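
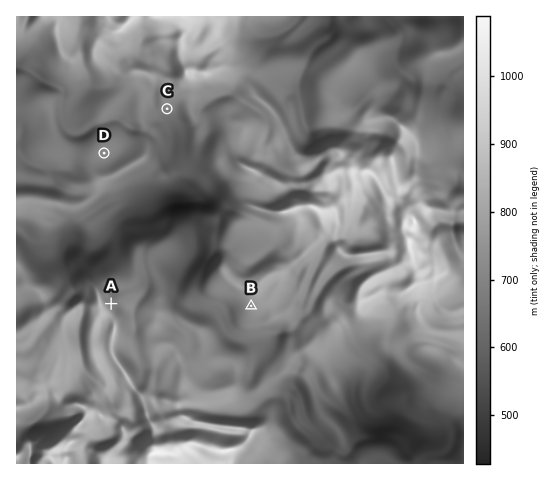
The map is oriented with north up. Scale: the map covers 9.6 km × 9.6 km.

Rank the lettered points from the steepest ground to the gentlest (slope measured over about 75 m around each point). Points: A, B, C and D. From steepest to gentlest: A C B D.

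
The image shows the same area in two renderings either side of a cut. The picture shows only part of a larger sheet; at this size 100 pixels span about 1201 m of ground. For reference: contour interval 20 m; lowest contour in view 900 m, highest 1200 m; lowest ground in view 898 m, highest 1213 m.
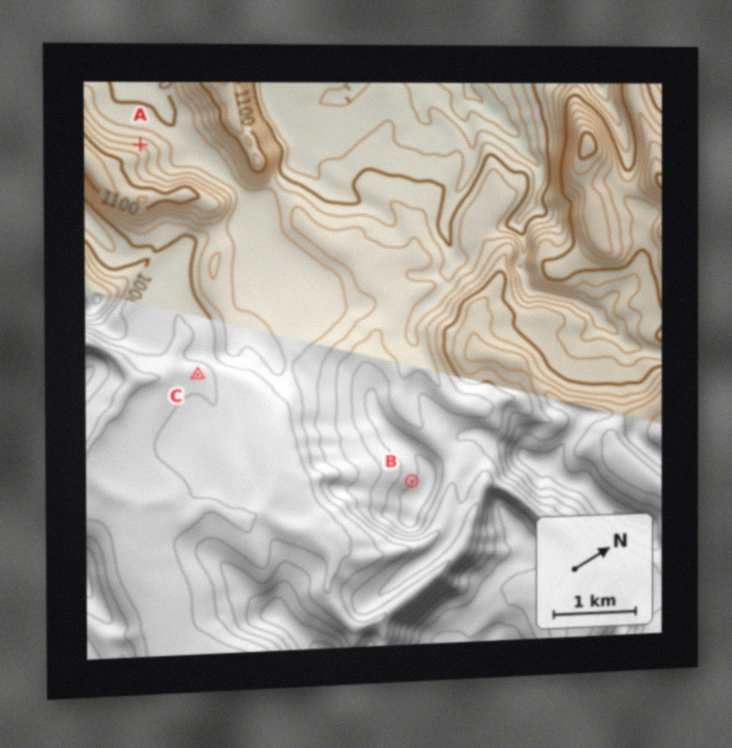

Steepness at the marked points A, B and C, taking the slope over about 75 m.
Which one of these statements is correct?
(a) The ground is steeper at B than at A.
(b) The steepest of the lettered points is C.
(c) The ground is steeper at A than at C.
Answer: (c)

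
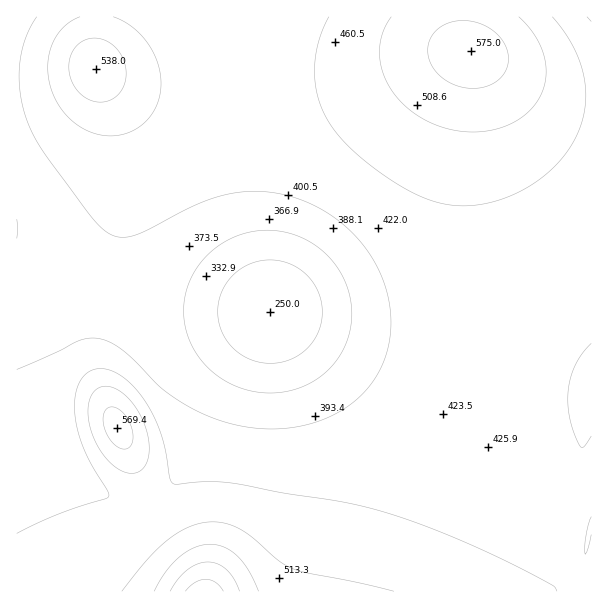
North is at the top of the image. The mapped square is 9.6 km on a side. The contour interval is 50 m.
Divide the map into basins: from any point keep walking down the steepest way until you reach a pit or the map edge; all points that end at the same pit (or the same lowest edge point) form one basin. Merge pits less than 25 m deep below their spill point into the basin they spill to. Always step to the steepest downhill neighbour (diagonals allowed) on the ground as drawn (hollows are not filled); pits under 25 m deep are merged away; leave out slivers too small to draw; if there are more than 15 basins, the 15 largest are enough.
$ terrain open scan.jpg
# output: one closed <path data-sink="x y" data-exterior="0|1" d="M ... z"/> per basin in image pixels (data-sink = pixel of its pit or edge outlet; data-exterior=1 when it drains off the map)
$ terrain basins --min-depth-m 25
<path data-sink="270 312" data-exterior="0" d="M461 16l-445 1 0 60 32-1 47-8 19 36 12 31 4 26-2 25-30 114-4 42 2 24 7 29 33 72 18 49 12 20 27 34 10 22 324 0 35-67 30-120 0-304-29-4-24-7-26-12-30-18-15-12-5-10z"/><path data-sink="17 228" data-exterior="1" d="M95 68l-47 8-32 2 0 513 185 1-8-22-27-34-12-20-18-49-27-57-12-36-3-32 4-42 6-28 23-77 3-34-9-39z"/><path data-sink="591 17" data-exterior="1" d="M591 16l-129 0 0 13 2 13 6 8 43 28 44 18 22 4 12 0z"/><path data-sink="588 536" data-exterior="0" d="M591 406l-29 119-34 65 0 2 64-1z"/>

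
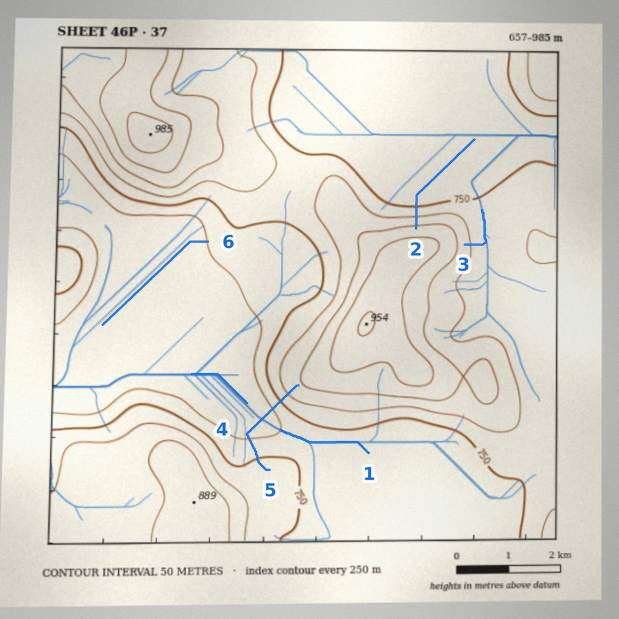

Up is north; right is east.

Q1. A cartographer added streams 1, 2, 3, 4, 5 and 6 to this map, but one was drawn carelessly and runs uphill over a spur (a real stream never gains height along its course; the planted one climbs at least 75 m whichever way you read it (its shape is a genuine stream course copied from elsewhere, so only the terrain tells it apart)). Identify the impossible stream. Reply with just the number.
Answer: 5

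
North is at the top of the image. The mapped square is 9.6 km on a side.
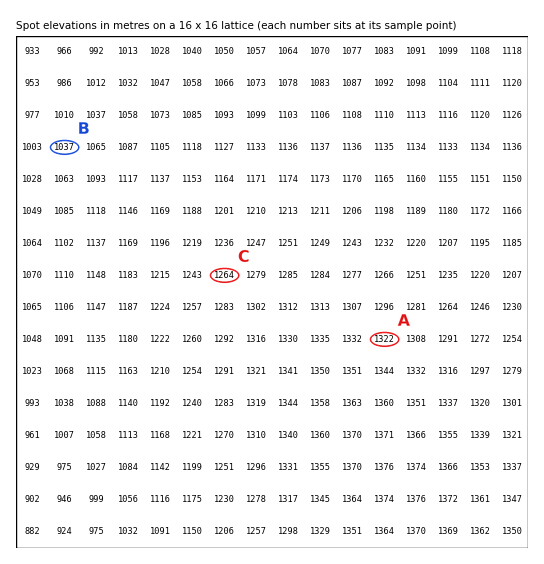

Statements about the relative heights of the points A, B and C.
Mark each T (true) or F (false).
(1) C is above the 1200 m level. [T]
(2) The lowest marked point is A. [F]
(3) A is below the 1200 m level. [F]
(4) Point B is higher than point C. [F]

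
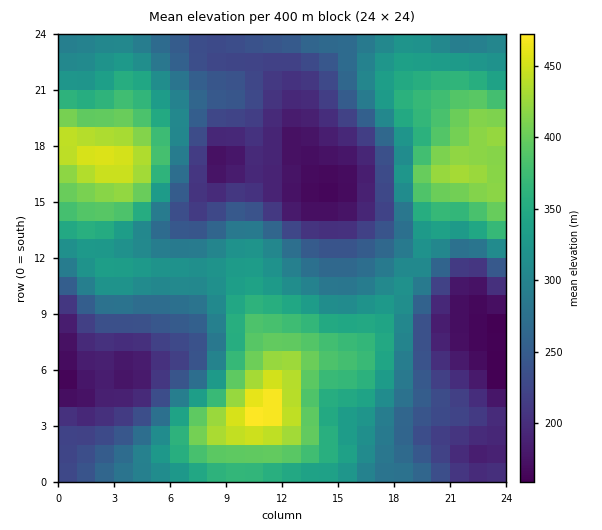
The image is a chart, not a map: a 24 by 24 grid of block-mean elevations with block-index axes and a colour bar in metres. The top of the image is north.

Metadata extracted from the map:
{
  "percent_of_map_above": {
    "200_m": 84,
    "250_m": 64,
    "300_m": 48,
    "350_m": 26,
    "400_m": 11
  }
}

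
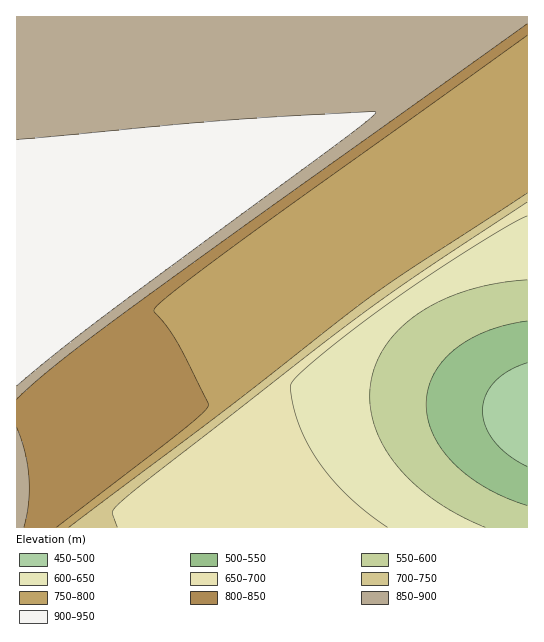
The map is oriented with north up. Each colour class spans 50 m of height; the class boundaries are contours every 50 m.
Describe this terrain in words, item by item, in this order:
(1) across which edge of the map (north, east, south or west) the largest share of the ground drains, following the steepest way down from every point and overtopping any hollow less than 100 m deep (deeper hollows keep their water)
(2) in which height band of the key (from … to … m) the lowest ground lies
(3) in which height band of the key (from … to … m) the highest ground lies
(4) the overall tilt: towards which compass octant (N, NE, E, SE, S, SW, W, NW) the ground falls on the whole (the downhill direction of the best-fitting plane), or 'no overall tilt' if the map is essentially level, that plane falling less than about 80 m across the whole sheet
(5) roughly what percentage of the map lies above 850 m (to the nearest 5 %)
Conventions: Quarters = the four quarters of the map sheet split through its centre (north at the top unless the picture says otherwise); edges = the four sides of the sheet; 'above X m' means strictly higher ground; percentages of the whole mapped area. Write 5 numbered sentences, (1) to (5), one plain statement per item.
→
(1) The largest share of the runoff leaves by the eastern edge.
(2) Between 450 and 500 m: that is the band holding the lowest ground.
(3) Between 900 and 950 m: that is the band holding the highest ground.
(4) Overall the map slopes down towards the south-east.
(5) About 40 % of the map lies above 850 m.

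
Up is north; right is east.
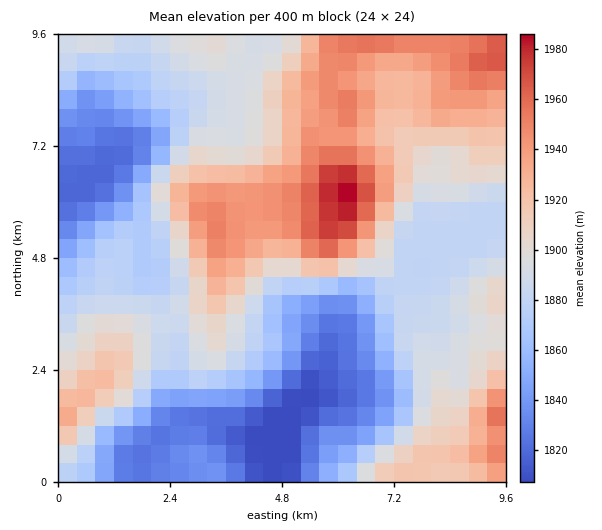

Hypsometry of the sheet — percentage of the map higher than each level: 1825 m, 91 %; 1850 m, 79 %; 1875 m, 68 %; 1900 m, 39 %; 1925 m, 22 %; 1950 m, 7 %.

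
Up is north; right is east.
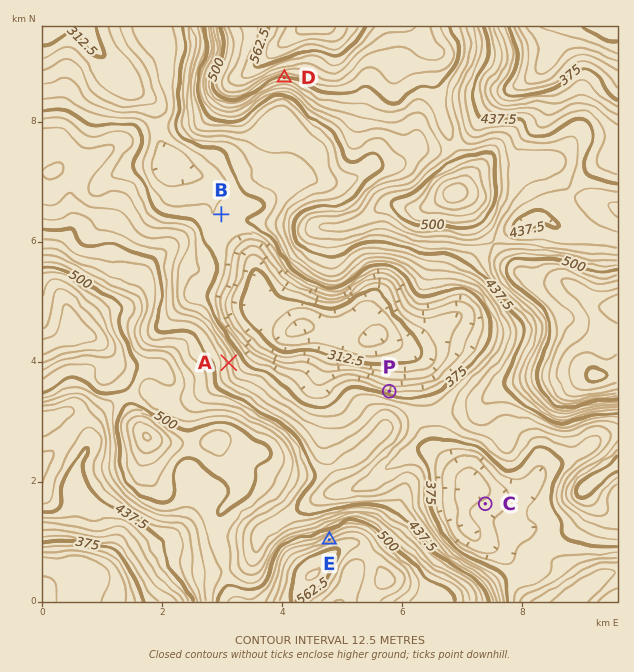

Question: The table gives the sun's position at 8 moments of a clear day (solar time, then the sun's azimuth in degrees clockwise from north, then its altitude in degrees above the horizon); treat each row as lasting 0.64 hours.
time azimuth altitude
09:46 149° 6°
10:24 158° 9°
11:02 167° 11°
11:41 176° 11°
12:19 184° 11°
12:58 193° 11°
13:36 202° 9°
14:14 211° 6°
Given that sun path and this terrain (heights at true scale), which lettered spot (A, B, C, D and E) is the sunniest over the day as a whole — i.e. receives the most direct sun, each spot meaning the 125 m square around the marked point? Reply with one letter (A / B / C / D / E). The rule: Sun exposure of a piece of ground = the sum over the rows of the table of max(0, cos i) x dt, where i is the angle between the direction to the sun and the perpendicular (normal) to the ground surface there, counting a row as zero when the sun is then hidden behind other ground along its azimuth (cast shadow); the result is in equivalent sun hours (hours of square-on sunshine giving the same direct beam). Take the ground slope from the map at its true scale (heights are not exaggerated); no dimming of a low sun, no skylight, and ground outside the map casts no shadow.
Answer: D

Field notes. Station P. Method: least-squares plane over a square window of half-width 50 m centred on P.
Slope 9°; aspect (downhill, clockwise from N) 11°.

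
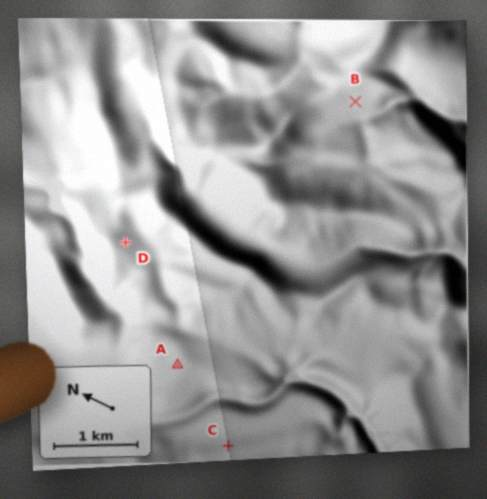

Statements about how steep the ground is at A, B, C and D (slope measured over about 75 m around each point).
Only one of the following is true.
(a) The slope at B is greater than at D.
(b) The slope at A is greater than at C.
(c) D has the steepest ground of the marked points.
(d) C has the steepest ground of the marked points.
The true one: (a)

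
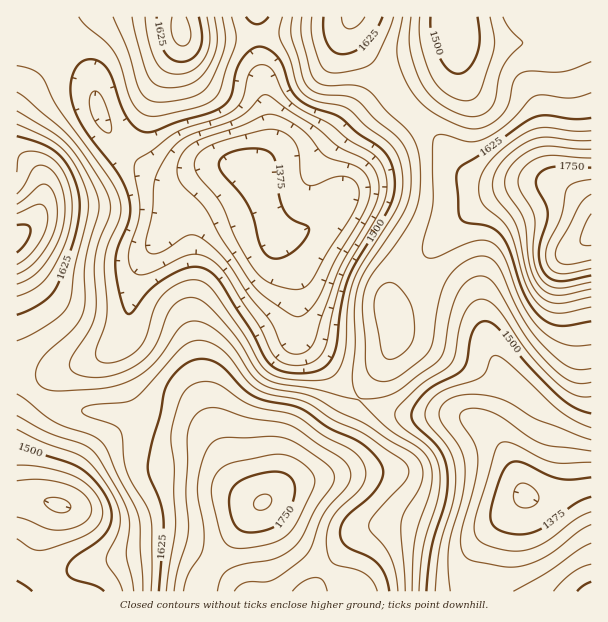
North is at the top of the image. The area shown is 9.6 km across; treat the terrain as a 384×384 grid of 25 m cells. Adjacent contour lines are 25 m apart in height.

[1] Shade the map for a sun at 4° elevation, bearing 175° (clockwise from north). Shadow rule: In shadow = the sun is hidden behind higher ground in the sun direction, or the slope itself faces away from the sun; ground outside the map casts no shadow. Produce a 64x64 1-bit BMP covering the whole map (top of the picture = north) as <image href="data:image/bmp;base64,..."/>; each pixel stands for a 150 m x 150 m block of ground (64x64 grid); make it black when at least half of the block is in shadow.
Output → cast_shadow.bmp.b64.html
<image width="64" height="64" href="data:image/bmp;base64,Qk0+AgAAAAAAAD4AAAAoAAAAQAAAAEAAAAABAAEAAAAAAAACAAATCwAAEwsAAAIAAAAAAAAA////AAAAAAAAAAAAAAAAAAAAAAAAAAD/AAAAAAIAB/8AAAAABwAP/wcAAAAHAB//D+AAAAYAD/8f4AAAAAAP///gAAAAAAf//8AAAAAAA/+fgAAAAAAB/wYAAAAAAAD/AAAAAAAAAD8AAAB4AAAAAgAAAPwAAAAAAAAA//AAAAAAAAD///8AAAAAAP///4AAAAAAf///gAAAAAB///8AAAAAAP///gAAAAAA///8AAAD4AH//wAAAAf4Af/+AAAAB/8B//wAAAAH/8P/+AAAAAP////4AAAAAf////gAAAAAf///+AAAAAA////wAAAAAB////AAAAAAD///8AAAAAAP///wAAAAAAP///AAAAAAA////AAAAAAD////AAAAAAP///+AAAAAA////4AAAAAD////wAAAAAP////AABAAAf///+AAOAAB////4AA8wAD////wABjAAH//3/AAAeAAP/8f8AAB4AAf/g/gAAHgYB/8D+AAA//gH/wPwAAP/+AP+AcAH///4AHwAAA////AAAAAAH///8AAAAAA////wAAAAAH///+AAAAAA////4AAAAAD////AAAAAAf///4AAAAAB////AAAAAAH///4AAAAAAf//vgAAAAAA//+8AAAAAAD//7wAAAAAAH//uAAAAAAAP/+4AAAAAAAH/4AAAAAAAAA/g=="/>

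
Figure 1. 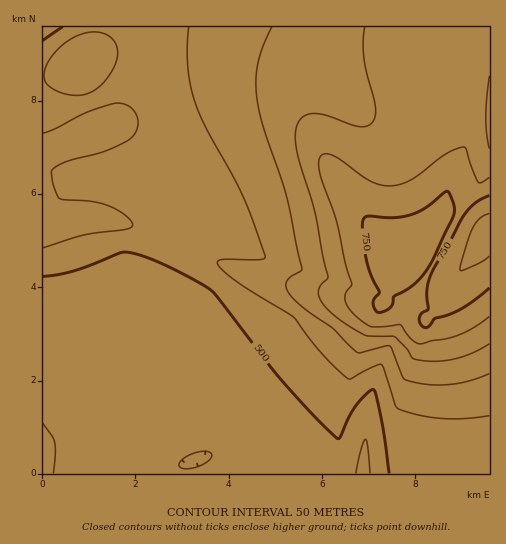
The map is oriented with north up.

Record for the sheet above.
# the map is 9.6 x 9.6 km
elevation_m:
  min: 440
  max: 830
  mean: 580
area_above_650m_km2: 23.2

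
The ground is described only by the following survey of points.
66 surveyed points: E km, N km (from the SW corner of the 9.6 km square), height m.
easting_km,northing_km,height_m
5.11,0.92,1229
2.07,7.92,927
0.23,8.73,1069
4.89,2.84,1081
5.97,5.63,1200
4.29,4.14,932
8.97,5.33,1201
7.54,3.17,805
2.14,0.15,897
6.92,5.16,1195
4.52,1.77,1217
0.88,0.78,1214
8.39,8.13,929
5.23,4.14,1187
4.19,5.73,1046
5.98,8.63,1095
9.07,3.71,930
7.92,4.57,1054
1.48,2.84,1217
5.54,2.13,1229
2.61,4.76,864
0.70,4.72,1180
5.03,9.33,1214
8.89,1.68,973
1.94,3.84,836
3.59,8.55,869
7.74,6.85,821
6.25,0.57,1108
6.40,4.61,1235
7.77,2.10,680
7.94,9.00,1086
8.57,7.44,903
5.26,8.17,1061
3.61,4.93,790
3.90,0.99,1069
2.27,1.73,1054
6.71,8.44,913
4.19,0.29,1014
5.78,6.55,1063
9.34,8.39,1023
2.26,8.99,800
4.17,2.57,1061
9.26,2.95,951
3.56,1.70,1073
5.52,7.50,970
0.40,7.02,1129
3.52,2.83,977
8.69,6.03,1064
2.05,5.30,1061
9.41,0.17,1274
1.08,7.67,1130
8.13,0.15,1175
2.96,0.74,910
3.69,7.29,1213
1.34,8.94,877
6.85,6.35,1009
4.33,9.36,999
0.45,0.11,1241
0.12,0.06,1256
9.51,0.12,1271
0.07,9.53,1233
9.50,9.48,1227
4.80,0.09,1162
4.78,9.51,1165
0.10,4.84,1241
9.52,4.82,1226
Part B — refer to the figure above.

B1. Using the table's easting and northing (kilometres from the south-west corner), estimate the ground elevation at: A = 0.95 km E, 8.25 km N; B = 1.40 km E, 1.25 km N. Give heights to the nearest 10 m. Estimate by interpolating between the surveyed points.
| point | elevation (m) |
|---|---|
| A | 1010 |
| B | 1130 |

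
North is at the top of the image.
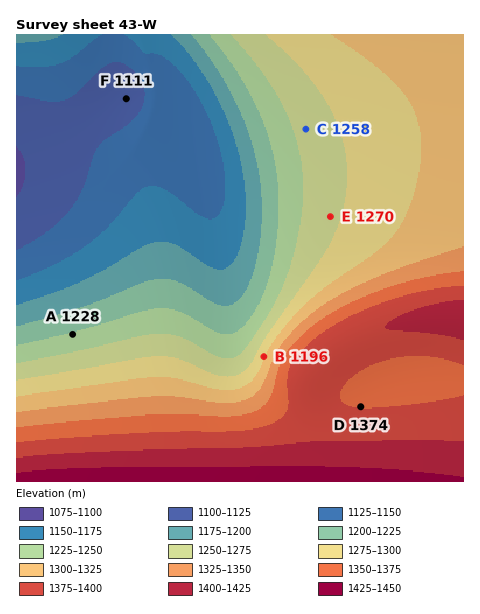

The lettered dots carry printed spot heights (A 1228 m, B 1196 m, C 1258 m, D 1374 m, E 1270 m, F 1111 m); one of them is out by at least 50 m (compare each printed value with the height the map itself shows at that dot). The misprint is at B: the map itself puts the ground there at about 1296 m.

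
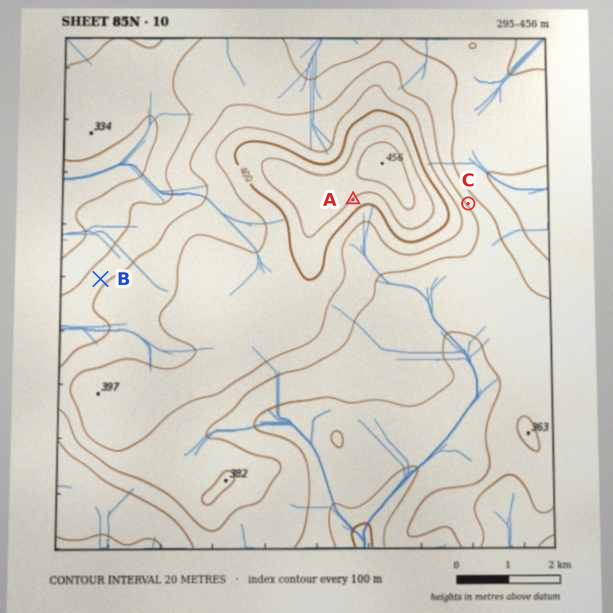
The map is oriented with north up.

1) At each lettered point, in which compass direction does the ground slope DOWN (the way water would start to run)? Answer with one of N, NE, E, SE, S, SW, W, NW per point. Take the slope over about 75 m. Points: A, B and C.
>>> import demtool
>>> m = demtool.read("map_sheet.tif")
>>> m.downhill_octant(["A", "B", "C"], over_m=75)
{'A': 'SE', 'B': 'NW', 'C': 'NE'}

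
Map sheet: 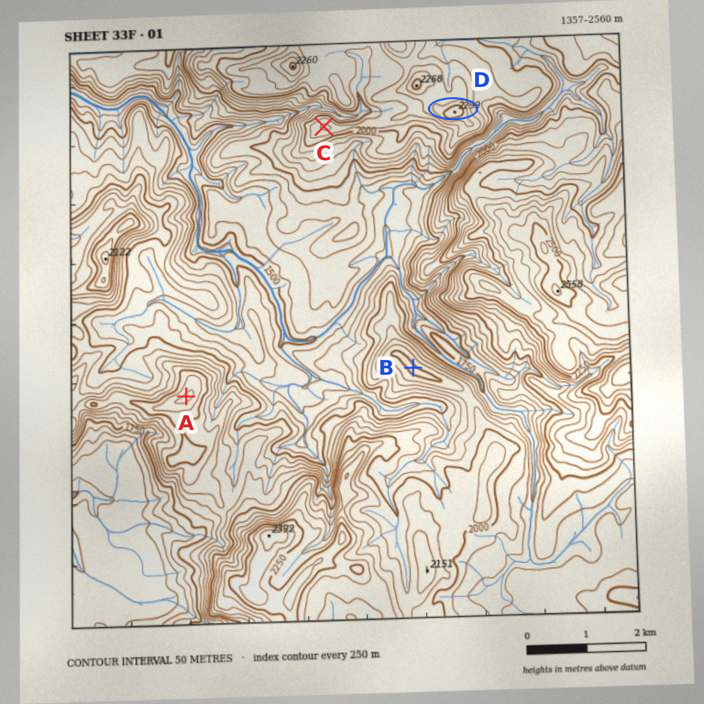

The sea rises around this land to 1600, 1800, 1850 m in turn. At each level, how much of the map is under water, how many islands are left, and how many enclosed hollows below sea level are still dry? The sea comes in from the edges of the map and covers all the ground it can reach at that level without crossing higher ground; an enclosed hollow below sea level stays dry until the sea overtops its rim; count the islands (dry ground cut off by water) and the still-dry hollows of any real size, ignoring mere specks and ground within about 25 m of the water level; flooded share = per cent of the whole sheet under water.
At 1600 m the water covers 15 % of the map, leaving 0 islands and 0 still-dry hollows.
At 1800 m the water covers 38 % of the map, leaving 0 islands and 0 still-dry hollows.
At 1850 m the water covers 43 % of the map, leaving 0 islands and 0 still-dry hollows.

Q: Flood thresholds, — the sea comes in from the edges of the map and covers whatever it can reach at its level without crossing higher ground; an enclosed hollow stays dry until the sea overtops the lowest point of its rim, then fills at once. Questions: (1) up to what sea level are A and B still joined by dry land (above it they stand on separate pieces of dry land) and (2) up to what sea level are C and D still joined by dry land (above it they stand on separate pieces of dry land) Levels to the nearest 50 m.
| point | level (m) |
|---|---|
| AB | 1900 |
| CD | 2050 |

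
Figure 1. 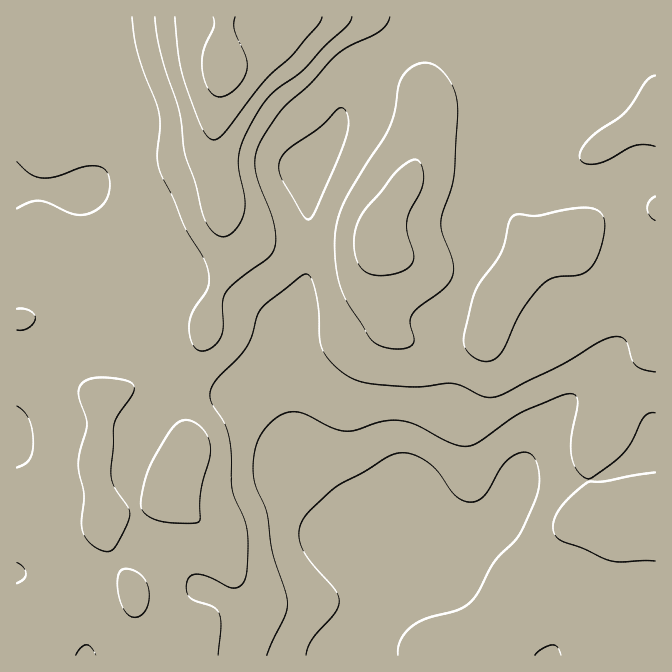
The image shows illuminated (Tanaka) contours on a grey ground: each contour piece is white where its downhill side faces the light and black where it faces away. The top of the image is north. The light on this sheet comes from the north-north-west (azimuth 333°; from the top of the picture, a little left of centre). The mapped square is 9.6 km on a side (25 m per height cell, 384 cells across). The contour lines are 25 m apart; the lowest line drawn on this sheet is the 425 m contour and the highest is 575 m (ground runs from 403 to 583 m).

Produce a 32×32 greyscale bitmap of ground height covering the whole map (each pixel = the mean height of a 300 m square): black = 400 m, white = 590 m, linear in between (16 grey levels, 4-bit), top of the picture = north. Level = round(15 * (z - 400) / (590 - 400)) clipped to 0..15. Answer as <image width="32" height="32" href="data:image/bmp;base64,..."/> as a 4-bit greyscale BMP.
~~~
<image width="32" height="32" href="data:image/bmp;base64,Qk12AgAAAAAAAHYAAAAoAAAAIAAAACAAAAABAAQAAAAAAAACAAATCwAAEwsAABAAAAAAAAAAAAAAABEREQAiIiIAMzMzAERERABVVVUAZmZmAHd3dwCIiIgAmZmZAKqqqgC7u7sAzMzMAN3d3QDu7u4A////AHdmZ3eHVEMhEBIzIiIiIyJ3Znd3d2VEMhESIiIzIiMyd2Z4h2ZlVDIhERIiMzIzM2ZneIdmZlQyIREREjMzMzNmd4iHZmZTIhEREBIzMzREZ3iId3d2QyERERARIzREVXd4iIiIdkMhERERERJEVVZmeIiIiHVDIhEBESISNEVVZniIiZhlMzIhERIiESRERGZ4h4mYZTMzMiEjMyIkRERmeId4mGUzM0MzNEQyNFREZniHd4dlQ0REREVUQzRVRGZ4iHd2ZVREVVVVVVRERVRmeIiHdmVVVVZmZmZmVEVVZnd3d3dmVVZnd3d4d2ZVZndmZneIdlVWeIiIiId3ZmeHd2ZniIZlVniIh4mHd3Zmh3d3ZniHZVaIiIiJmHd3dndmZmZ4h3ZniZmYiJiIh3Z2ZmZmeJiHZ5qqmIiIiId3ZmZmZ3mZh2eauph3iIiId2ZmZneKqYdnmrqYd4iIiHhmZmZ3mrqHZoqqmHeIiIiIZmZmeJu5dlZ5qqh3iIiIiGZmZniruXZWeJqod3eIiIhmZmZ4q7l2ZmeJqXd3d4iId3dneKzKh2ZniZl3d3d4iHd3d3m93Jh2Z3iZd3d3d4h3dmeJzu26h2d4mHd3d3d4d3Znis7u26h3eIh3d3d3eHd2Z5ve7ty6h3d3d3d3d3d3d3eb3u7cy6mHd3d3d3d3"/>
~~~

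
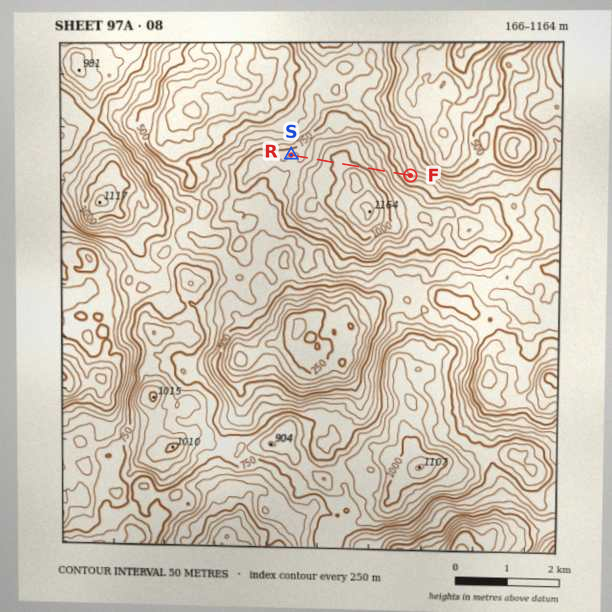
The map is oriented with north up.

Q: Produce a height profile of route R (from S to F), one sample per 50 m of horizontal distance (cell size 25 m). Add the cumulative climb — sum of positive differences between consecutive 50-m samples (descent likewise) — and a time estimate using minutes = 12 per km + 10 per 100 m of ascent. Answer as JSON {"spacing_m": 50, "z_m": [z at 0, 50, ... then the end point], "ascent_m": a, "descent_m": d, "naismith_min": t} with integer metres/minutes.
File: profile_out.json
{"spacing_m": 50, "z_m": [808, 816, 810, 796, 789, 795, 812, 831, 846, 860, 881, 912, 947, 976, 989, 994, 1000, 1008, 1017, 1024, 1022, 1016, 1017, 1021, 1026, 1027, 1019, 1006, 997, 992, 983, 965, 936, 907, 886, 874, 864, 848, 824, 795, 770, 751, 734, 715, 691, 665, 647, 646], "ascent_m": 253, "descent_m": 415, "naismith_min": 53}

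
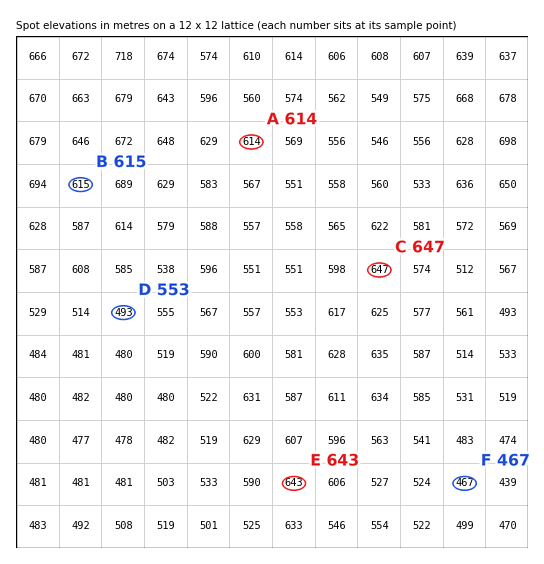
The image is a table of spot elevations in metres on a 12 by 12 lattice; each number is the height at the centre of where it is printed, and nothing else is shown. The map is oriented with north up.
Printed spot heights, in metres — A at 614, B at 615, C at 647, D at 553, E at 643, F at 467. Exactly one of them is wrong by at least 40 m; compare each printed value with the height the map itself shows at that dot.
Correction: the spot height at D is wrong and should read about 493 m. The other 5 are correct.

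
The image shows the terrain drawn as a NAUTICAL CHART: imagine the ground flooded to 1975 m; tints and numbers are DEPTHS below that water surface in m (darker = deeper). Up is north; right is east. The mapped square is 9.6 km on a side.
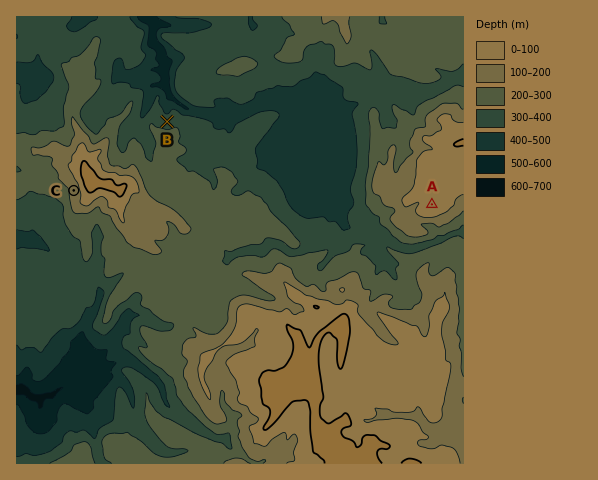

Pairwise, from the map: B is below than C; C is below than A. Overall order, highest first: A C B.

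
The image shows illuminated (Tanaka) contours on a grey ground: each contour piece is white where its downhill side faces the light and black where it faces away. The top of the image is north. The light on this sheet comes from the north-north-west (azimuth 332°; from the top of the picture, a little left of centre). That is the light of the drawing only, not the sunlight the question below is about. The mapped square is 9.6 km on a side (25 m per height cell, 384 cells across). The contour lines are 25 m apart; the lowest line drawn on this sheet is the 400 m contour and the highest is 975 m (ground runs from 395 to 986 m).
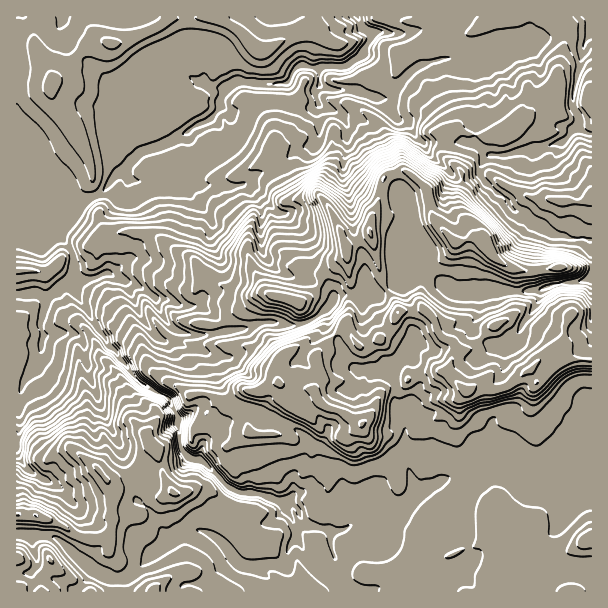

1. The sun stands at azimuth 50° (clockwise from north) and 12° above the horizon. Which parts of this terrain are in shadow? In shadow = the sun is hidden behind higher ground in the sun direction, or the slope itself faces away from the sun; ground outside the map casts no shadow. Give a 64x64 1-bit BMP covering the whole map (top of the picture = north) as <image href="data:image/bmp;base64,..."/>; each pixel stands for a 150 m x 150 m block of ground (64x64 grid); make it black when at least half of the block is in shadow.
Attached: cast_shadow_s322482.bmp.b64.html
<image width="64" height="64" href="data:image/bmp;base64,Qk0+AgAAAAAAAD4AAAAoAAAAQAAAAEAAAAABAAEAAAAAAAACAAATCwAAEwsAAAIAAAAAAAAA////AAAAAAAAAAAAAAAAAAAAAAAAAAAAAAAAAAAAAAAgAAAAAAAAACAAAAAAAAAABgAAAAAAAAD8AAAAAAAAAPAAAADAAAAAAAAAAYAAAAAAAAABAAAAAAAAAAgAAAAAA4AB+AAAAAAbgAMAAAAAAGcABwAAAAAAxwAeAHwAAADEADwAegAAAIAMNADyAAAAABggAcAAAAAAOGAHkAAAAAAgcB8AA4AAAGBg/AADm4AAQeDoAAMPwABjwIAAB4CAAMcAAAAnAAQADABgAAIAAwDcAAAAAAAAABgAAAQAAAAAMAAAAAcAAANhOAAABgAAAkFwfgAMAAAAgsB/AAwAAACAgH4AAAAAAAHgeAAAAAAAAwAAGAAGYAAMAAAYAB/8AQAAAAkAPhwDAAGACQA8AAMAAYhxA7gAAgAAAPMHAAAAAAAB8g8AAAAAAAPwDgAAAAAAB+AMAAAAAAAP4gwAgAAAAAnADAEAAAAAAIEIBgAAAAAAARgIAAAAAAABAIAAAAAAAAABAAAAAAAAAAIAAAAAAAAABAAAAAAAAAAMAAAAAAAAAAgAAQAAAAAAAAACAAAAAAAAAAIAAAAAAAAAAgAAAAAAAAACAAAAMDAAAAIAAABAAAAAAAAAAADwAAAAAAAAQLEAAAAAAADAAAAAAAAAAIAAAAAAAAAAAAPgAAAAAAAAAwAAAA=="/>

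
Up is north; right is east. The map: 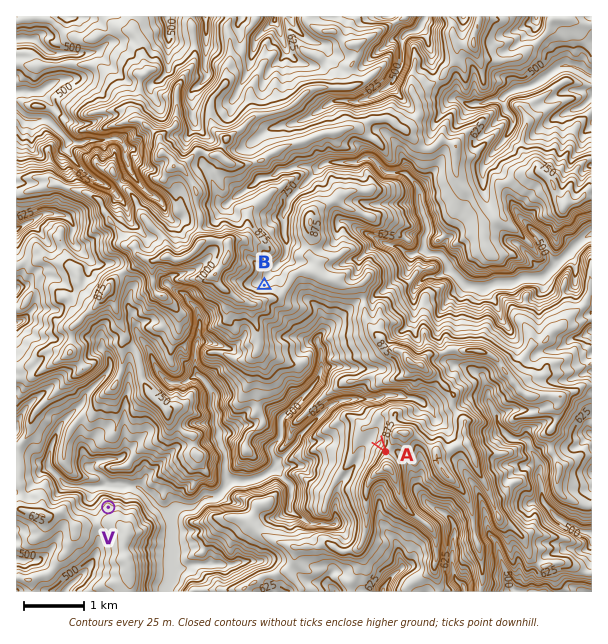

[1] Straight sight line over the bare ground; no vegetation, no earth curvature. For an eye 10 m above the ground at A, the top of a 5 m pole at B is hidden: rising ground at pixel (279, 306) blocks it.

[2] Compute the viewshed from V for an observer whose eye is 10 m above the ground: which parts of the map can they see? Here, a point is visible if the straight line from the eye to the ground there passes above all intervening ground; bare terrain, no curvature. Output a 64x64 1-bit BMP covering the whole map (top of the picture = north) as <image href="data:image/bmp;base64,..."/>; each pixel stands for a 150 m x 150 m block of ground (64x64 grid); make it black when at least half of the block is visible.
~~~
<image width="64" height="64" href="data:image/bmp;base64,Qk0+AgAAAAAAAD4AAAAoAAAAQAAAAEAAAAABAAEAAAAAAAACAAATCwAAEwsAAAIAAAAAAAAA////AAAAAAAAAAAAAAAAAAAAAAAAAAAAAAAABAAAAAAAAAAGAAAAAAAAAA4AAAAAAAAAfmIAAAABAAPgAgAAAAOAB8ACAAAAF/AHAAIAAAAHcAfgBgAAABMAd+BmAAAAGQ/wOO4AAACf//AJ9wAAAPf/+ADzgAAA54fwAPmAAADn5/AAfYAAAGf/8AAcwAAAY7/gAAzgAABj34AABEAAADH/gAABwAAAOP8AAABAAAAOfgAAAAAAAEY8AAAAAAAA8wwAAAA0AAAZjAAAABwAAAwMAPAAEAAAAAgAYAAgAAAACABgAAAAAAAAACAAAAAAAAAAAAAAAAAAAAAAAAAAAADCgAAAAAAAAGeAAAAAAAAAIgIAAAAAAAACDAAAAAAAAAYAAAAAAAAAB2AAAAAAAAAMEAAAAAAAAAAAAAAAAAAAAAAAAAAAAAAAAAAAAAAAAAAAAAAAAAAAAAAAAAAAAAAAAAAAAAAAAAAAAAAAAAAAAAAAAAAAAAAAAAAAAAAAAAAAAAAAAAAAAAAAAAAAAAAAAAAAAAAAAAAAAAAAAAAAAAAAAAAAAAAAAAAAAAAAAAAAAAAAAAAAAAAAAAAAAAAAAAAAAAAAAAAAAAAAAAAAAAAAAAAAAAAAAAAAAAAAAAAAAAAAAAAAAAAAAAAAAAAAAAAAAAAAAAAAAAAAAAAAAAAAAAAAAA=="/>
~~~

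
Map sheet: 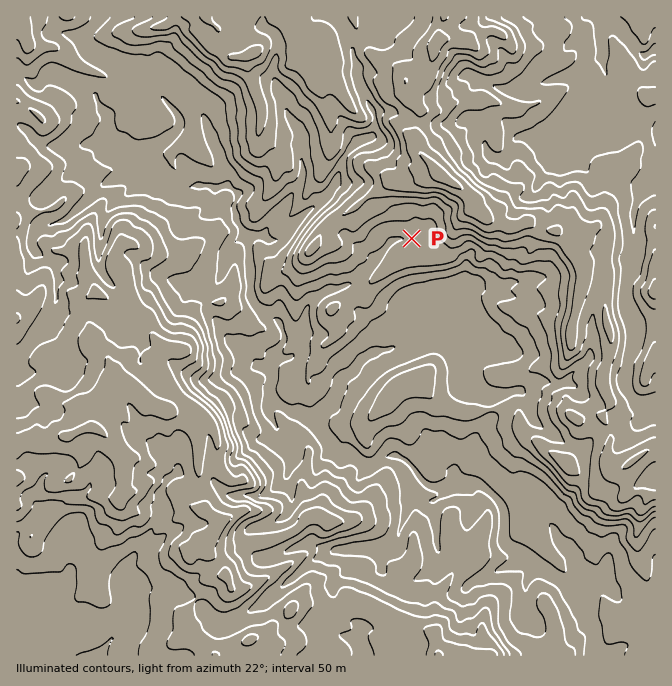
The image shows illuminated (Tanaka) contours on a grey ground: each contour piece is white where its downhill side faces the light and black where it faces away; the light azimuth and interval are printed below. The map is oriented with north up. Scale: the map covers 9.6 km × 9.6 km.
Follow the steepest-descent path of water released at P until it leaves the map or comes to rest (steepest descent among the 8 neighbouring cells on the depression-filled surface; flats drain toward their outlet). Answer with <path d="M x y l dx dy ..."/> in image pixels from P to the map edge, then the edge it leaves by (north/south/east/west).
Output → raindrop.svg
<path d="M412 238l-14 0-1 2-3 0-40 42-14 6-6 0-2 2-4 0-3 2-3 3-7 3-7 7-1 3 0 4-2 1 0 14-1 1 0 5-2 2 0 7-2 1 0 4-12 11-13 0-3 4 0 20-2 1 0 4 2 1 0 7 5 5 0 2 10 8 7 3 6 0 4 2 21 22 0 1 17 19 12 0 10 6 13 0 5-5 3-1 12 0 1 1 4 0 3 2 10 10 3 7 9 8 3 0 2 2 3 0 2-2 41 0 7 5 2 0 13 13 2 4 0 3 2 2 0 30 6 6 5 2 22 20 3 0 17 8 10 9 3 8 9 10 1 5 4 4 1 3 0 3 2 2 0 3 7 7 0 3 1 2-1 3 0 15"/>
exit: south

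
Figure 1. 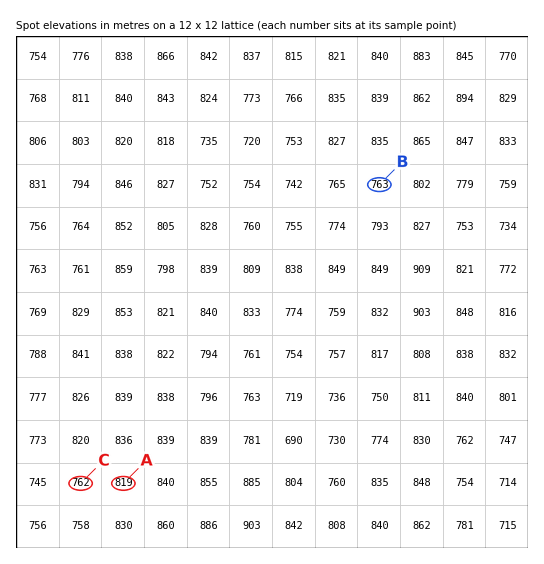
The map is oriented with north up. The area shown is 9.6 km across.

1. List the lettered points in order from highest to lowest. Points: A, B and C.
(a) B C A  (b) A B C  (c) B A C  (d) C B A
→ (b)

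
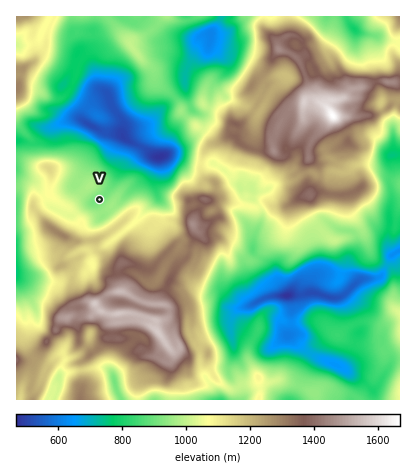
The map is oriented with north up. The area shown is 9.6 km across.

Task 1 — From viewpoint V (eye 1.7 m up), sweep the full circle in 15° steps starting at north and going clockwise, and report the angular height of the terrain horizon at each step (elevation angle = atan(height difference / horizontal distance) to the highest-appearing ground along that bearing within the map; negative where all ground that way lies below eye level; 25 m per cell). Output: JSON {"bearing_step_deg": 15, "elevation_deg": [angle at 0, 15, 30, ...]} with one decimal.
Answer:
{"bearing_step_deg": 15, "elevation_deg": [7.0, 3.8, 1.1, 4.0, 6.6, 6.9, 11.1, 13.0, 15.2, 16.8, 16.9, 16.2, 16.2, 15.0, 15.8, 17.2, 15.3, 10.9, 8.5, 8.0, 9.4, 10.2, 10.3, 9.3]}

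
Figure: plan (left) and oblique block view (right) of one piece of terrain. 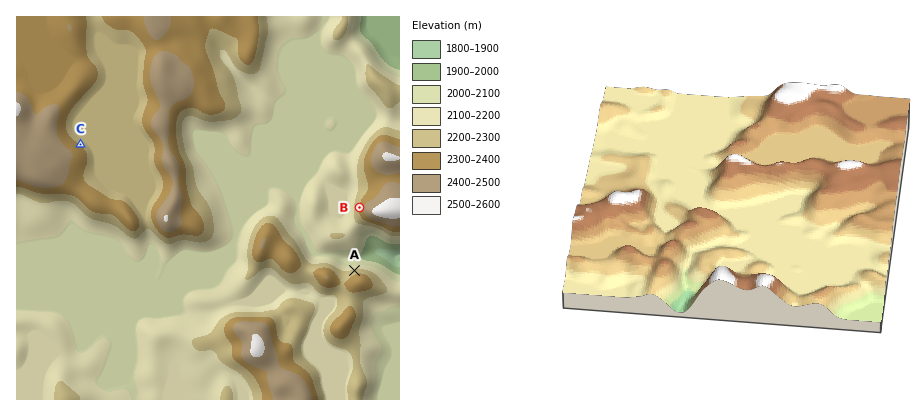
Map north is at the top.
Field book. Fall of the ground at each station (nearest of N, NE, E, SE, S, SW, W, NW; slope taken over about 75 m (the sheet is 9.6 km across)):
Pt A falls N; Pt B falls W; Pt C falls NE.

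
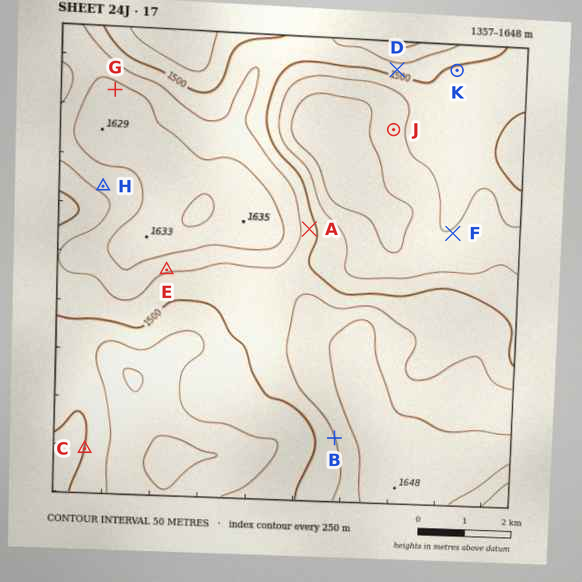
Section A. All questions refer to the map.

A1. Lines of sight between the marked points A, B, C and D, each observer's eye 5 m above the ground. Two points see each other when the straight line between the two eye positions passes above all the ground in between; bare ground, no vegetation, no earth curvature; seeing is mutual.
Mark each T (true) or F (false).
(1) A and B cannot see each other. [T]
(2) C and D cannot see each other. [T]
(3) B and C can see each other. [T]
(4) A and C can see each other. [F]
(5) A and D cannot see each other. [F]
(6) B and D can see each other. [F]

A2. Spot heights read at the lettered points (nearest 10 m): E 1560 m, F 1440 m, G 1610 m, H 1560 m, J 1430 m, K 1490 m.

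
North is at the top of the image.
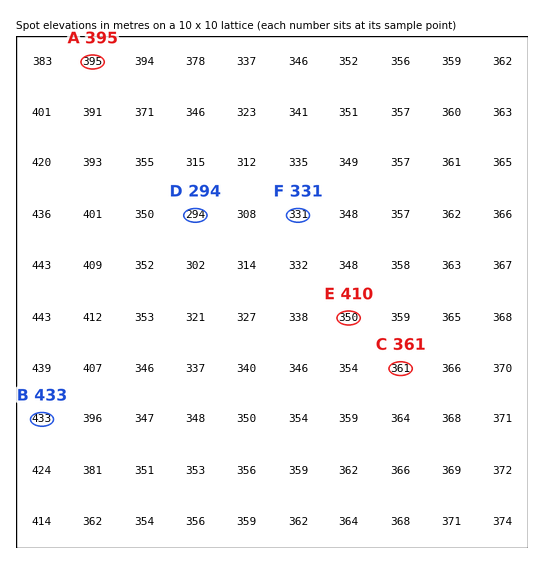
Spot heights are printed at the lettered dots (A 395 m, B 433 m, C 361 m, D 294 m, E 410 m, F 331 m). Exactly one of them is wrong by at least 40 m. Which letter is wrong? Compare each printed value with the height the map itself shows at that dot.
E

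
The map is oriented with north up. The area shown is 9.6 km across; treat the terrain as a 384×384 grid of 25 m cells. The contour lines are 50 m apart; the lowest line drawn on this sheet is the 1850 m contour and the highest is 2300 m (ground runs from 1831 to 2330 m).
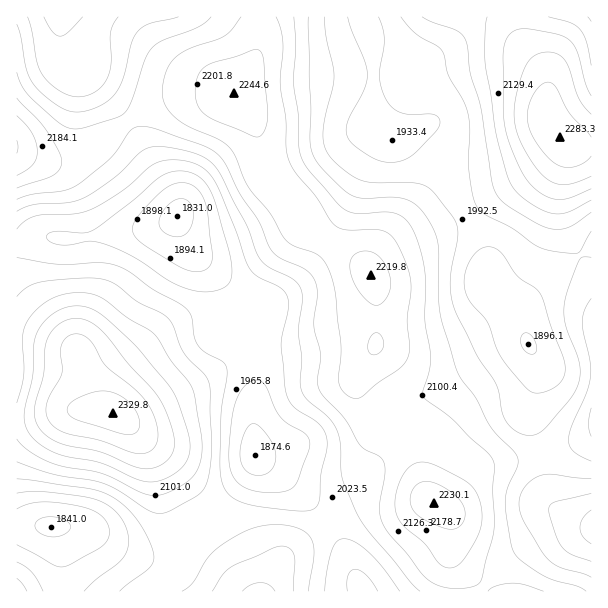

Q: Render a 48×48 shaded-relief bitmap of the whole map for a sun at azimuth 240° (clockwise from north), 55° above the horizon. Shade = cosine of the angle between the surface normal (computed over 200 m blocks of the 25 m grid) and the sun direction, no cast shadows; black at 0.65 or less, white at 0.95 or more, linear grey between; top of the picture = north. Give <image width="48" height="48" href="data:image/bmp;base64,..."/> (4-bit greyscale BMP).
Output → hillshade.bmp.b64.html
<image width="48" height="48" href="data:image/bmp;base64,Qk32BAAAAAAAAHYAAAAoAAAAMAAAADAAAAABAAQAAAAAAIAEAAATCwAAEwsAABAAAAAAAAAAAAAAABEREQAiIiIAMzMzAERERABVVVUAZmZmAHd3dwCIiIgAmZmZAKqqqgC7u7sAzMzMAN3d3QDu7u4A////ABJHiZmZiIiaqph1QzRWi83d3KmYdlQzMyNXiZmZmImqqYh2VERXnN7ty5h3ZkMzMzNXiIiaqZmqmYh3ZURYve7dy5dmZVQzRERXiImrupmZmIiIZURpze3cy5dVVURERFVoiZq8y5mZmYiHZEWKzd3My5dUREREVWeJqrzd25iZmYd2VFebzd3cupZCI0RVZoirvM3u25iZmHZVVXmrvM3cuXUxEkVnd5q7zN7u25iIdlRFZ5q7u8zLl1QhI1eJmavMzN7u2ph2UzNWiau7q7y5dUMzNGiaqrzMzN3tyodkISRomru7qruoVEVVVWiqq83dzM3duXZCACWKqrvLuruXVVZ2VWiqu93dzM3cqGUxACarurzMuqqXZnd1RGiau97tzMzLhkMgADeru73dypmId3dkNGiavO7tzMy5YyIQAEi8u87tuYiIh3ZTNGiavO7su7qWMhIhAUi8zN7tuHiIh2VDNXmavN3LqZhkIRIyIli83d7cqHiId2VERniZvN3KmHZCESMzI1i83d3LmHiIdmVUVXiJvN3KmHUyIjMzNGi8zMy7mIiIdmVURWeKzO3LqHUyMzMzRnirzMy7qYh3ZVVURFeb3e7cqGQzNDIkV4ibzMy7uodlVURERGm97u3Ll0MjRDI1eIiazMzLuYZURERERYrN7sy6hTEjRDNGiIeKzMy7qXVEM0RFV5vd3bqYZCEjRERWiHeKzMy7qXZEMzRVaKzdzKmHUyI0RERWeHebzMy7uoZUMjRWeavMu5mHVDNERDRWeIms3czMuoZDIiRnmau7uoh2VUREMzRWeau83d3MuXVDISRpqqq7qodlVVVDMzRXm8zd3d3MqGQzIjV5q6qqqXZVVlVDM0V5vN7dzMzLl1QzMzWKu7qqmWVmd2VENFaKze7ty7qphlRDNEaKu7uqmGZ4mIdVRWeb3u7ty5iHZlRERFaKu8u6h3iaqYdmVmis3u7tyoZVVVVDRGeavMy6h4mrqYh2Znm97/7tuWQ0VVVDRWirzNy6h5mqqId3ZnnO//7cp0IjRVRERom8zd3Kh5mqmHd3Znrf//7KdCETRVVVZ4q83d3KmIiYh3d3Z4rf//24UgATRVZneJrM3d3LmXd3d3d2eJve/+yWMQEkVmd4iZrN3u3LmFVVeId3ebzd7tuFMRJFZ3iJmZvN7u3KmDM0Z4d3irzd3cqFMRNGd4iZmavO7u25diIjV3d4m8zMzLqFMRNWeJmZmaze7tyXVBASRneJq8zMu6h0ISNXiJmZmrze7sqGQwACRniau7u7updTIjRXiZqpms3u7cp1MQATRomru7u7qYZDIjVmeJqpqs3d3Ll0IAAkaJq7u6qqmHZDI0VmeJqpms3d3Ll0EAE2eavMuqqpiHZTI0VWaJqpmrzdy6l0EAJHiavMupmId3dkIjVVaJqpmrzMy5hkEAJXmqu7qYh3eIh0IjRVeKqqq8zMuodUIRJXmqq6mHd3iZl0IjRWeau7u8zLqHZUIhJXmaqph3d4mZl1MjRWebzMzLuql2VEMw=="/>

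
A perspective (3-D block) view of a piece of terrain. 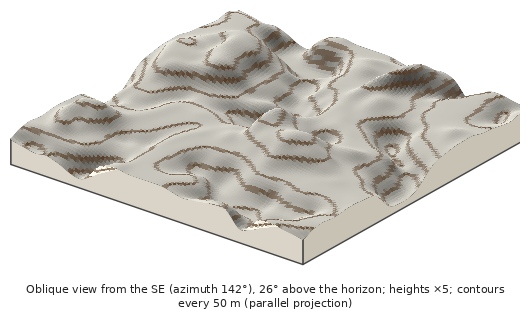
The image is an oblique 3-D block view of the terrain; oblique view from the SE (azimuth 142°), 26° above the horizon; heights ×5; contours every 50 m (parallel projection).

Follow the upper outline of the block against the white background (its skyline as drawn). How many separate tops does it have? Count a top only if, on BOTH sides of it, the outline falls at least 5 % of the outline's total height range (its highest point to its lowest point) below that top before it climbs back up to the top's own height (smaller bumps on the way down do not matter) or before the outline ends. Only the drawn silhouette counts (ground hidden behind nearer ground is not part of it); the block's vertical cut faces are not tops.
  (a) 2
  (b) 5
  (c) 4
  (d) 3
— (d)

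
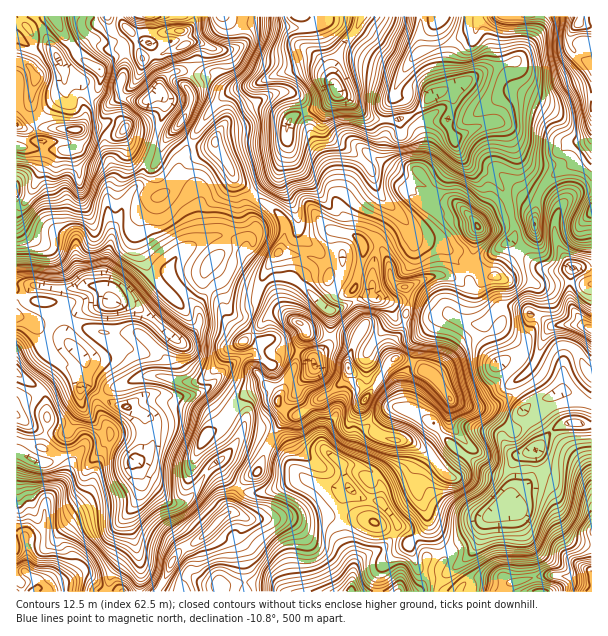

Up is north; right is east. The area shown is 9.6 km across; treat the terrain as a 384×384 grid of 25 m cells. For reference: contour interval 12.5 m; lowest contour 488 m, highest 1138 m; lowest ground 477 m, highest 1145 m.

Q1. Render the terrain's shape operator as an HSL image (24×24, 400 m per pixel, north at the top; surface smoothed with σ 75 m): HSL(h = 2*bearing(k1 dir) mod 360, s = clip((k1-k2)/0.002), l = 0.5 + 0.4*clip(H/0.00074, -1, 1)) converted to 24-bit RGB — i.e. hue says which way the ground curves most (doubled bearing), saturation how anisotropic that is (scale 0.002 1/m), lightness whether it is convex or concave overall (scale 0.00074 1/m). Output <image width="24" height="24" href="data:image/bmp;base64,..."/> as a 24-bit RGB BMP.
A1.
<image width="24" height="24" href="data:image/bmp;base64,Qk32BgAAAAAAADYAAAAoAAAAGAAAABgAAAABABgAAAAAAMAGAAATCwAAEwsAAAAAAAAAAAAAe7Tfu6bNzH7CKqnTXM1ZQwhT/7Naimk+QUAwvchXiy9Fel+GlZR9SmuSXFDKqFy+L76HS7xqdFHBUHPT3cvrsoT5YJf4NcBc5+kveGU0uM6YcGKvhUiOGRVN/dDOqka8W4KkmrGJqlWJVF58mbuielSdLIRaxUqodNSAWpA/OJZiNZ92k7Vjcip6wktkS9pU0tSZP6tRpKtGcHM0ISFYT2Wyj8bJ6qrj13DAmKFnv32/Zqm6ca2veEeblJK8L7fFwC1BqtqXRpNuNF5Qd29KJSlIfb5qymCvmFWF4MukUnebsYWEJFZoOn5mc2kdnpYm6svVgZnbjH7Hqp7IkFKlW3KYr7hfYRRUpMyW1bN/S0QjJFQjRWNGPWpgNn1aoJJWYbnH6bfKbzCfy72ORD18Li5Yy1NqC50wp7c79R86R8QbUkwth1hFW0R+tH5iRytwscqHyU+P3tf0RZfHNFp9VZCENktocbqQUy8ZSo8cz1lbzaVNIyY5L0laVmm598W4DC4bqLJU76ybLDpVT7xzQAcSVTQWZ6wzNrE5muvDuCVM5ZbYFz96M3uLcVmjYL98bEXKrcY9Sce402PGk4bTPVCKI1VV9MvCy4jPGl1h6XNpxVMlChApv5ziktvq0Oz7x9r1fw1Ga+kWiF8ciC+pPGafK6RPdYxGi4hAzuvEFyJc4NJTXxwbgUp3Q3+HWtSX2pmxRCN2yZFt0db65H77BGVy8f/MCygLNxAKeQUexP/AhKrpKnOukE2hvVW9NT2aeduvvNKEJRdHyGB4zJDaOlzAQa/PFaVFe6AnxTm6s/bhHMwySD709Gb//9fBpA2/NiBWzP/ir+aoSDJ1pTiex2XERXpsllF4RKqWcTA8d1CEUn1HZo5PisBTVqC+nCev1VUrBOIGZhwN/8NxDCAn+PyoFjdx+9DvweL/2uTx0nuuLBcrlmxEO6COu0izh9u2lS+AlGNjfFCEh7K3bXCoiNWnLQYNEEsnudih8qPmKWMo1kwZYv38CZHe6LRcQu0vNF0PYVMfrCE3s1G7dbuiQ6q5V+HakeNZlVxAg552YLeLO6R8rD5NQwATdeBkGYmsisptVDp7woHozf7v1xfaBTcg9PjSlA2S9atOMk1BflNAU4NCzs9mRRQcgKMhMAMSM4Ydh3oPc5glYCstJg0Ub+R7g9e4dUSpNZiCsH+ZRr9GroYzdBREac+7aIUOrUcd/MbSPzduYK+ovnSdyc9yWZHUdnjSV2rimTCnq+KrWiScHE9FT8q0gd6MS2F5qJCwU5KjNYOP5YCNSo1ebq6iTlKL1CZQg/OGKDxv1oLdn1ixa8mjyIzCkz9Eh4U1MzUOdsrK0qmrPhKEfqPpj8rMoYd/U3NZRnhHpoRcLGRPxrovwmmWnk9sT2ukktXFeL5wTzpbf2FMmTdAruw6FkBL9MJoOAKE0J6irrZHW0E4qZQ4PtKfW6GkoHuImYOjZ2WPe2Rci2xNKsRpTTTUmNSxWZi3g5txkk11eDVRYZCjg9vS2NX2NA13+PzPAQoy6a3V9JmoSk2U5/RyGUlaP4M7oJ1tnIGTZVyFrW6Ncde1cfXmZCvEz0uVsquMW5eQkSSElsWwYLC6q+S8hi9cWj+L15t5VSRzGlQtXqgvtXKfsfCDNyF9tpVeN7yHToRuek55icWArNysIkJLKThUtXlau7mpgS93WKK+zMLikNTJZyGEukxja5yvkU2J0XObT2WnV8zOozeB4siKOCOKpNWLJF+R1XotJV211ezHpI5aPGxuFhY3bspuqURWidLiI8STs6Y0w3pAHAwnscaigUqFgkqGx6unl0ieQTfZfLjj9tT2GCXI2O/zIRHU/8LyAHRc5b6LvZW7jUd0EUNGJ+V+qNHalhRWmGUUO4EqtU9BdjyoZ4k2VjRCYqWEoE9Pmix7yZhlOW9Tn41S9OQElGUAGyoJJxAM/+fMEH4sp4Yx73rtjcXlK96BKAsLgB8x8tnfUdZ2IXYtS3CNuYGoYn2eWH6UZCZDVbdspduQOT23djJD+/bQBwA0601QAJpA2XMfvjMzSJobDlQauMhFXh00JRlNZr+SzYZ32ndvZkR3O10gNW8ncZtkQylWwEVxbsNoyZ5JSQ44mu21zD0ySBev5H3N5oztVNvuxNT49dboKYKAb1E/hjtMF315g6yrTWKF8MXJnH3TyJnUTZG1aHQ9FCMy55K1fNh3vHKMhuBVRZ5VNk6hj/Hya3Dpu7Xt8NiKGA8m3J9aon/LJx7EvZbKdLunIWRuSVNt4MSAPmNywHGXwDOTsIFrI2NaEqmQ99rC"/>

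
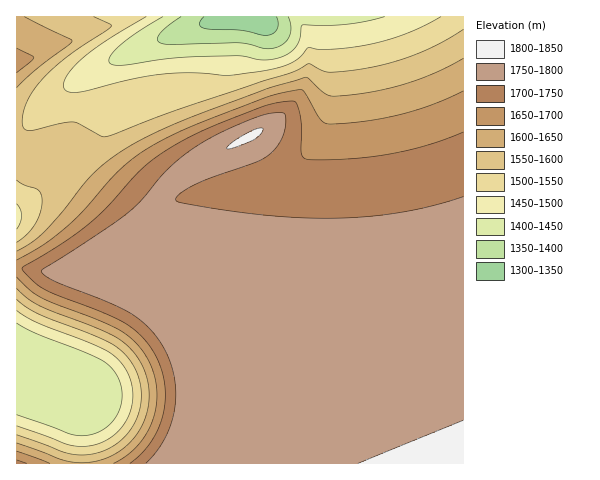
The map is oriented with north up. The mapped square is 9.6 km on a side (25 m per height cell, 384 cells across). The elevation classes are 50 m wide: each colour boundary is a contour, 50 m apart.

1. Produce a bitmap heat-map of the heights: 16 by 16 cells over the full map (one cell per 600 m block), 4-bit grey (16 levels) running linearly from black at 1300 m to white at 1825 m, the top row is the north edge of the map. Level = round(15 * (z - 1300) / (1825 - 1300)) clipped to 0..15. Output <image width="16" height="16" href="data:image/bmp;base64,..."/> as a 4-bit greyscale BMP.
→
<image width="16" height="16" href="data:image/bmp;base64,Qk32AAAAAAAAAHYAAAAoAAAAEAAAABAAAAABAAQAAAAAAIAAAAATCwAAEwsAABAAAAAAAAAAAAAAABEREQAiIiIAMzMzAERERABVVVUAZmZmAHd3dwCIiIgAmZmZAKqqqgC7u7sAzMzMAN3d3QDu7u4A////AJdovu7u7u7uVEWN7u7u7u4zNHzu7u7u7jNFne7u7u7uRWi97u7u7u55vN7u7u7u7r3e7u7u7u7urN3d3d3d3d55vd3d3d3d3Xib3d3dzN3dd4q93dzMzMx3eJvO7bu7vHd3d5rNuqqrhmZmZ4mYiZqoZERERWZ3eJiGQyISRVVn"/>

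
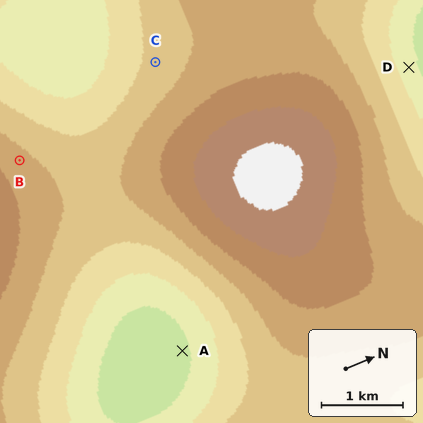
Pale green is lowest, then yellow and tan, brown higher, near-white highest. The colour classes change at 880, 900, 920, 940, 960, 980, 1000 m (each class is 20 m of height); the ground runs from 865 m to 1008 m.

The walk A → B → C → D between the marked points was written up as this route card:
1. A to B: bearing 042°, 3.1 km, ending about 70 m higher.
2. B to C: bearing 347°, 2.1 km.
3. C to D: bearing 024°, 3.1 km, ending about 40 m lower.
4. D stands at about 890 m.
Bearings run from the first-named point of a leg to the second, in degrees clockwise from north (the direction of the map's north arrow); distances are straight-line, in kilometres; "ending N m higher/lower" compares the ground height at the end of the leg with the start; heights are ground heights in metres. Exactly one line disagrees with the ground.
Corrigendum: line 1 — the bearing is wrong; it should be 252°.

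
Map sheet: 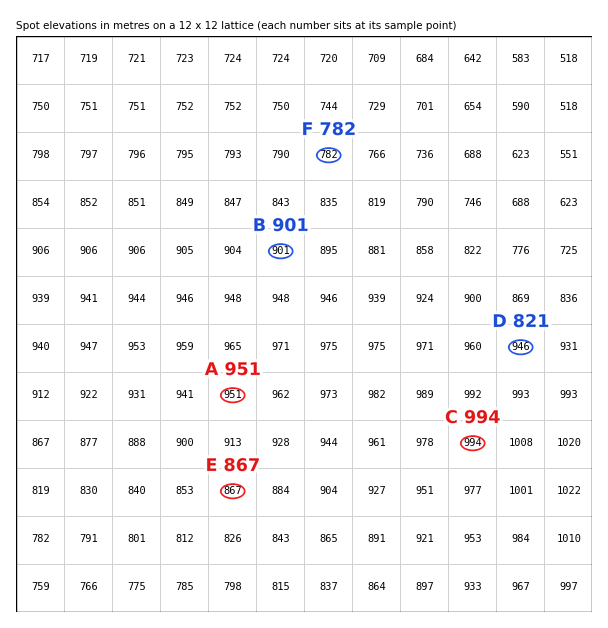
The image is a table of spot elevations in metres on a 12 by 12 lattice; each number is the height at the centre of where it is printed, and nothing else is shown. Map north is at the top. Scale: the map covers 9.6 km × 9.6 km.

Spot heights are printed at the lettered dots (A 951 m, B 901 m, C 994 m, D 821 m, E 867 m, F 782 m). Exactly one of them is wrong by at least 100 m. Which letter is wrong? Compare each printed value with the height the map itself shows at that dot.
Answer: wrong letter D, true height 946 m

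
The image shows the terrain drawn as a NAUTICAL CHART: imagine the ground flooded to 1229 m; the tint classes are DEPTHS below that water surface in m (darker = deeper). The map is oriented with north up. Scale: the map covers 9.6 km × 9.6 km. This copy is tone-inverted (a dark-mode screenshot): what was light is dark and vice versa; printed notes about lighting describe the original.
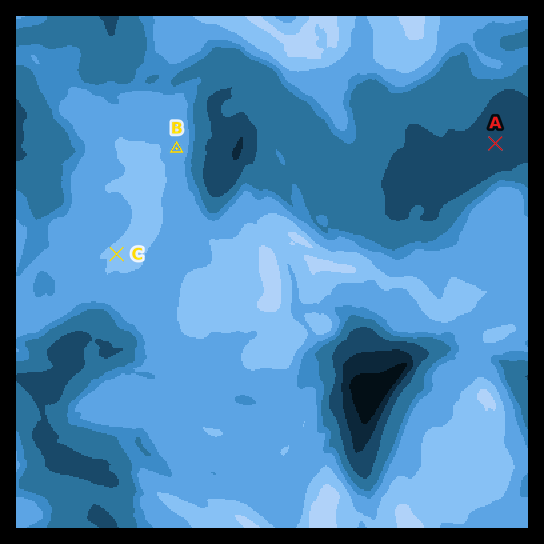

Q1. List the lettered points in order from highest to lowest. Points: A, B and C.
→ A B C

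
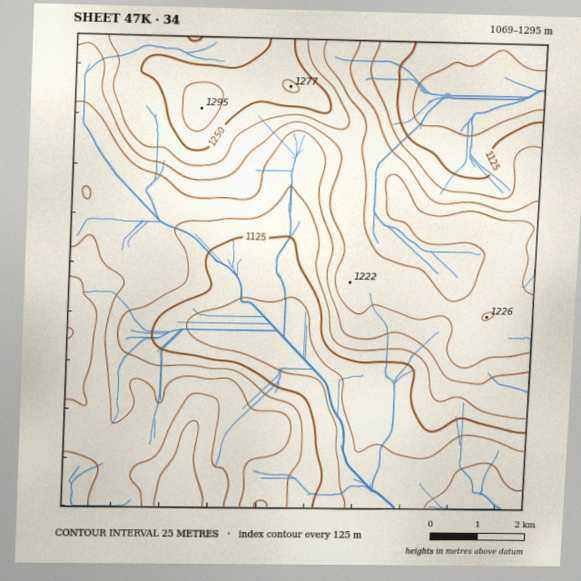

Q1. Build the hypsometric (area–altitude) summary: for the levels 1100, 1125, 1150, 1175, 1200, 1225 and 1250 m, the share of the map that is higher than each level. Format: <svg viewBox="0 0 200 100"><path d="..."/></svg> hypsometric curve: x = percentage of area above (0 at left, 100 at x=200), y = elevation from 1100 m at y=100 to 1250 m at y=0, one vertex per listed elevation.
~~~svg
<svg viewBox="0 0 200 100"><path d="M175 100l-27-17-20-16-37-17-38-17-32-16-12-17"/></svg>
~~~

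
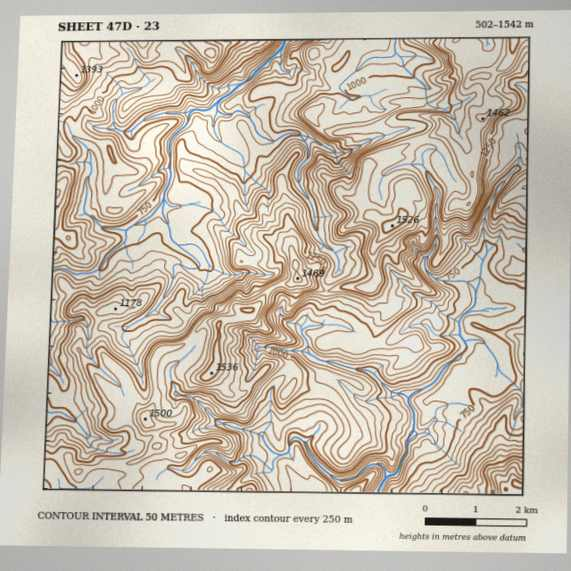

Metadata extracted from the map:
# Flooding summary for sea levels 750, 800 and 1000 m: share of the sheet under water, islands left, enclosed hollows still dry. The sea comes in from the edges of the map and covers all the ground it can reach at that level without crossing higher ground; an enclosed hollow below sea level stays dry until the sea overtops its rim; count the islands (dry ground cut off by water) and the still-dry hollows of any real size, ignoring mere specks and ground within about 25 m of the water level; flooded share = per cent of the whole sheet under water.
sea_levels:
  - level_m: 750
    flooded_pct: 15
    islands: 0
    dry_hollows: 0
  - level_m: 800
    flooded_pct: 22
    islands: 0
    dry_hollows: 0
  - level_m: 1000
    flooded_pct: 50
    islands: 0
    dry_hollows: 0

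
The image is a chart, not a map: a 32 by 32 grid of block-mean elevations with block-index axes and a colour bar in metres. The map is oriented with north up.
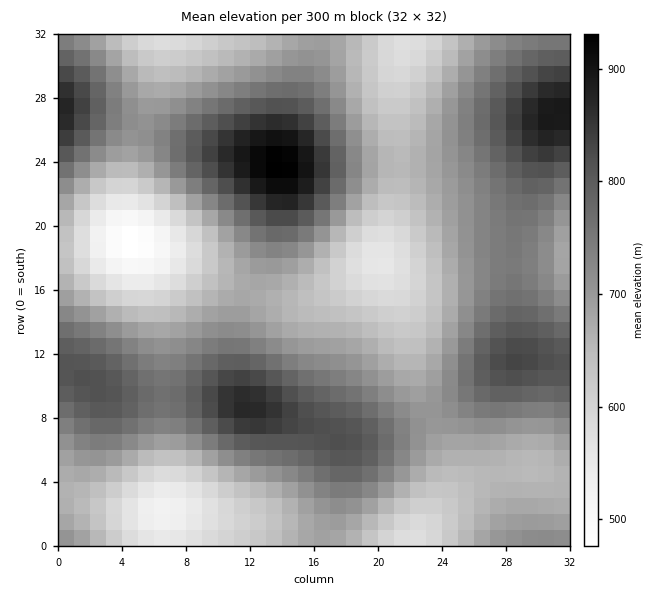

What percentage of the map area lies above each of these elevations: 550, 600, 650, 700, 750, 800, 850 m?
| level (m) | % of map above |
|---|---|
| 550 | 97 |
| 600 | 89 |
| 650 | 74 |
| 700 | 51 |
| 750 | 31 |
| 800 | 16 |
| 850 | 5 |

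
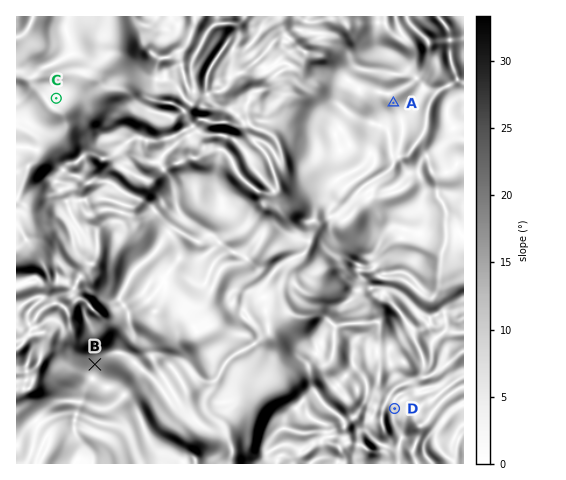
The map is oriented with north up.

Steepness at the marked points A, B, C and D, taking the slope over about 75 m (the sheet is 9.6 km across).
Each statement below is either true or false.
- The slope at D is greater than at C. true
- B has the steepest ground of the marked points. true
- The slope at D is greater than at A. false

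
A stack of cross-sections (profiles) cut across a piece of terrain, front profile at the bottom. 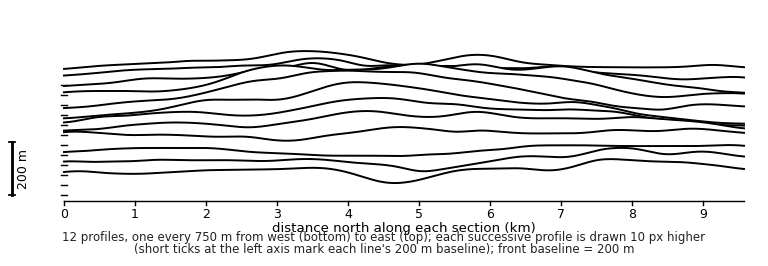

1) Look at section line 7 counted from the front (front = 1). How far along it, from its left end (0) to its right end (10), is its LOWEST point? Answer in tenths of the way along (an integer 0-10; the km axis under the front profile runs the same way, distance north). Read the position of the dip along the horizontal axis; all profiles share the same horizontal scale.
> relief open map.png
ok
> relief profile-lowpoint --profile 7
10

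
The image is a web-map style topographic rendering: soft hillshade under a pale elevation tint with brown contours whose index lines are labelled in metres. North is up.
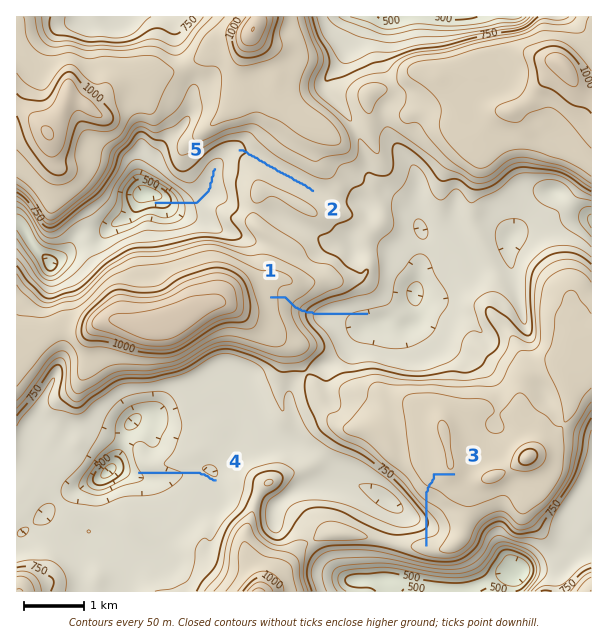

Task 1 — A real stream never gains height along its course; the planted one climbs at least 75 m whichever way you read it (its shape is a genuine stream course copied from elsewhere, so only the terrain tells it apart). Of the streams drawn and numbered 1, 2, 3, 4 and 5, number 3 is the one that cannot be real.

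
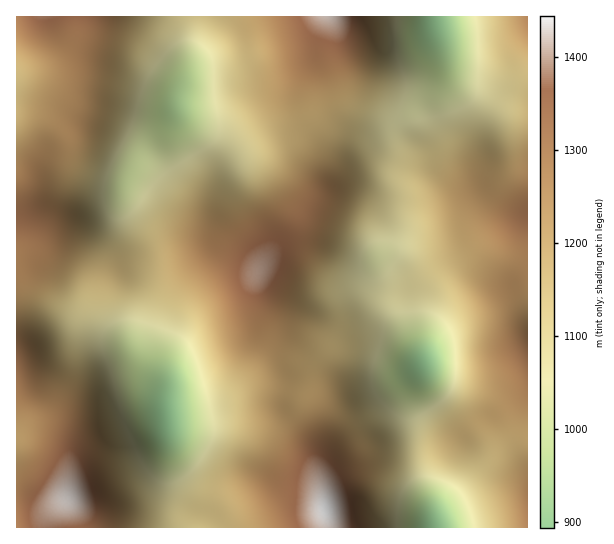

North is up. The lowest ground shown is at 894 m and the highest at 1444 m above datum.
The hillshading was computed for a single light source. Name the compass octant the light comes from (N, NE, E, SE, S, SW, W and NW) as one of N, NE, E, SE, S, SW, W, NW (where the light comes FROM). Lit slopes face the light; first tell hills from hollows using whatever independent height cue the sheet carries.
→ SW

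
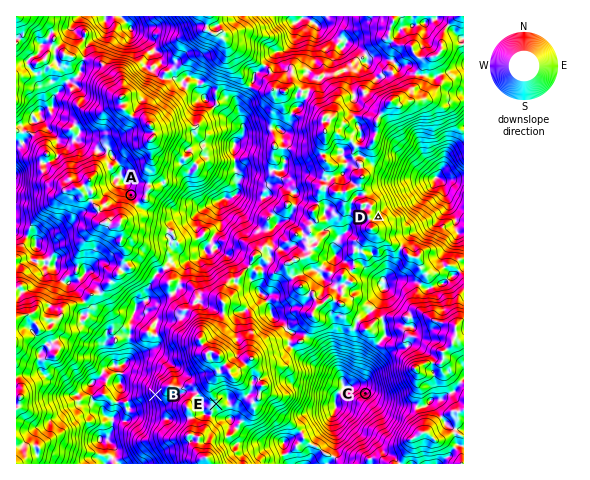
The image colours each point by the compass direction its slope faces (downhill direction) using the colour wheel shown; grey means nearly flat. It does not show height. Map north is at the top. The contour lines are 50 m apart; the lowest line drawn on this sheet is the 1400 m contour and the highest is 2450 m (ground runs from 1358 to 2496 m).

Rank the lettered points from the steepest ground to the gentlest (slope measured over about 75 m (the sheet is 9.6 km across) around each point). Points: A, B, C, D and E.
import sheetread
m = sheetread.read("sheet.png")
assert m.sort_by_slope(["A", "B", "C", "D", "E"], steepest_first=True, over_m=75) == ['B', 'C', 'D', 'A', 'E']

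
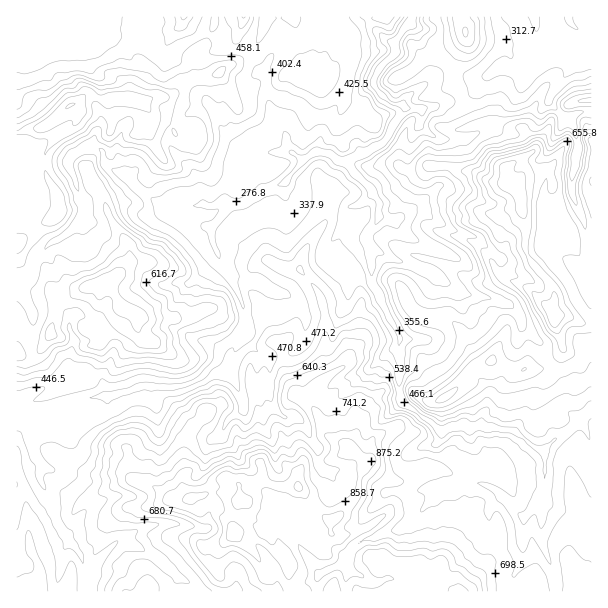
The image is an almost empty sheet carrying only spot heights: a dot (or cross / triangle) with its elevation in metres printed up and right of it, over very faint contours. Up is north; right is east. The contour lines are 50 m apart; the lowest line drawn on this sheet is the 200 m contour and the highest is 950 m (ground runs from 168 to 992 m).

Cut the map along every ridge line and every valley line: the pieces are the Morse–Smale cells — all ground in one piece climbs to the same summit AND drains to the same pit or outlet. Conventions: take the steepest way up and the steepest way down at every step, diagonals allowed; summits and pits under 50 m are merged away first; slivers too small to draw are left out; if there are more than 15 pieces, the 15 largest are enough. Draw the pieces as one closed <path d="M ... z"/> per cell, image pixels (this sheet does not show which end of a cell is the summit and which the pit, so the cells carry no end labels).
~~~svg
<path d="M396 52l-14 13-8 12-1 7-11 9-2 6-4 11 0 36 5 6-2 4-11 6-7 0-11-8-16-2-14 12-15 18-16 8-5 0-21 14-13 1-19 22 1 16 29 56 5 27-26 24-3 10-11 12-9 8-11 5-48 1-30 11-15 0-34 7-15 5-8 7 1 7-7 15 2 12 11 17-3 4 0 9 12 23 8 24 10 16 10 11 7 20 30-33 6-1 30 14 24 23 14 6 7 9 119 0 2-17 8-5 18-6 4-12 10-10 31-12 11-1 7-5 35-36 13-1 14-6 24 7 30 30-1 39-9 18 8 16 34 0-3-22-12-30 1-47 4-13-2-27-13-7-18-15-12 0-18-4-13 2-5-2-9 0-15 6-13-12-21-14-7-10 0-60-6-9 11-5 11-11 17-23 3-12-10-6 6-13 0-9-24-12-8-6-7-10-13-3-1-16-5-4-1-6 7-4 15-3 8-7 5-12 2-24 9-15 13 10 8 3 24 0 13-6 1-8-4-2-12-25-39 11-18-1-2-6 3-4 20-14 1-9-13-14z"/><path d="M249 54l-33 20-18 4 1 12 11 14-19 8-11 10-9 5-3 7 0 7 4 9 22 23 8 22 1 10-24-1-8 4-9-2-19-13-17-18-15-6-7-7-1-9-5-5-11-2-17 12-2 7 17 41-1 12-15 14-18 10-15 16-2 14-4 5-14 4 1 139 10 0 17-11 15-5 34-7 15 0 30-11 42 0 11-2 15-12 11-12 3-10 26-24-5-27-29-56-1-16 19-22 13-1 18-12 24-10 17-21-14-14-2-12-15-22-5-18 0-18-8-9z"/><path d="M420 126l-8 11-4 18 0 10-5 12-8 7-15 3-7 4 1 6 5 4 0 15 14 4 7 10 8 6 24 12 0 9-6 14 9 3 29 20 36 7 10 5 8 8 4 12 19 18 5 15 18 24 2 7 2 21 13 9 11-10 0-161-4-4-4-23-12-27 0-21-21-2-7 14 0 17 10 27 0 16-9 1-29 13-12 0-6-2-21-20-21-6-33-20-7-1-13 4 16-10 23-22 4-13-1-27-17-10z"/><path d="M437 276l-4 12-17 23-11 11-11 5 6 9-2 51 4 14 39 31 15-6 9 0 5 2 13-2 18 4 12 0 18 15 12 6 14-13 9-5 14-13-12-9-3-25-12-20-7-7-5-15-19-18-4-12-8-8-19-8-27-4z"/><path d="M197 78l-15 6-11 12-16 1-9 5-17-4-27 2-9-4-7 0-23 14-15 14-15-18-13-3-4 2 1 175 13-3 4-5 2-14 15-16 18-10 15-14 1-12-9-20-8-25 6-7 13-8 14 4 3 12 7 7 15 6 17 18 22 15 6 0 8-4 25 0-10-31-16-15-10-17 0-7 3-7 9-5 11-10 19-8-11-14z"/><path d="M470 481l-14 6-13 1-35 36-7 5-11 1-31 12-13 16 0 33 175 1 1-2-8-15 9-18 1-39-30-30z"/><path d="M366 16l-100 0-4 17-6 12-8 8 10 15 8 9 0 18 5 18 15 22 2 12 14 13 12-8 12 0 15 10 7 0 13-9-5-7 0-36 4-11 2-6 11-9 1-7 8-12 14-12-2-9-10-6-14-14z"/><path d="M560 114l-8 6-5 12-13 19 0-7-12-16-16 0-12-6-15 2-1 8-14 7-21 0 3 7 0 24-4 13-23 22-15 8 12-2 7 1 33 20 18 4 30 24 12 0 29-13 9 0 0-17-10-27 0-17 7-14 21 2 2-3-22-5-4-8 0-9 4-8 13-19 0-3z"/><path d="M96 28l-5 4-5 11-12 6-11 1-21-7-7 3-11 11-6 26 1 19 2 2 12 2 14 18 39-28 7 0 9 4 30-2 2-14 8-12-2-18 5-10-22-7-15-1z"/><path d="M579 421l-13 12-9 5-13 12 2 29-4 13-1 47 12 30 4 23 35-1 0-151-3-2z"/><path d="M35 416l-14 5-5-1 0 171 70 1 0-19-4-16-22-30-8-24-12-23 0-9 3-4-11-17-2-12 7-15z"/><path d="M570 52l-24 4-12-1-4 10-5 5-24-3-9 5-22 26 0 10 6 15 18-1 12 6 16 0 12 16 0 7 13-19 5-12 7-7-11-12 4-8 16-22 7-7 11-5z"/><path d="M263 354l-4 0-1 9 1 36 5 27 10 20 3 18 0 9-7 13 0 9 14 19 9 2 7-10 12-7 20-6 4-5 0-5-5-9-12-9-1-18-8-9-3-10-5-6-8-6-10 0-10-8-4-9-2-10 2-30z"/><path d="M534 16l-74 1 6 15 0 7-10 24-2 14 10 21 10-6 18-20 9-5 24 3 5-5 6-30z"/><path d="M459 16l-46 0-3 7-16 19 2 9 18 10 13 14-1 9-20 14-3 4 2 6 18 1 40-11-9-21 2-14 10-24 0-7z"/>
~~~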